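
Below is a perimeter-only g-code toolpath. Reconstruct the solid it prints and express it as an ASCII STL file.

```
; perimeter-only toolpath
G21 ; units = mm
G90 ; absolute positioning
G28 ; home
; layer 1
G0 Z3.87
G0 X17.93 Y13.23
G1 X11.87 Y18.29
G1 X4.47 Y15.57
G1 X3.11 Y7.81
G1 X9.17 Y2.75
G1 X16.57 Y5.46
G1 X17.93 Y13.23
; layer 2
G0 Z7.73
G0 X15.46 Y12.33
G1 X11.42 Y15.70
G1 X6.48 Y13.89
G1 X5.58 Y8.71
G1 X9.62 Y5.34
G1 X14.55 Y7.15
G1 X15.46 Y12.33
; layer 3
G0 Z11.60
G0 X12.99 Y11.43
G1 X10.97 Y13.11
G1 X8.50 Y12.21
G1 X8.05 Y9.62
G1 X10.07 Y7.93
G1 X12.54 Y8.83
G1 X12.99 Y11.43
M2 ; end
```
solid part
  facet normal 0.0000 0.0000 -1.0000
    outer loop
      vertex 2.45 17.26 0.00
      vertex 12.32 20.88 0.00
      vertex 20.40 14.14 0.00
    endloop
  endfacet
  facet normal 0.0000 0.0000 -1.0000
    outer loop
      vertex 0.64 6.90 0.00
      vertex 2.45 17.26 0.00
      vertex 20.40 14.14 0.00
    endloop
  endfacet
  facet normal 0.0000 0.0000 -1.0000
    outer loop
      vertex 8.72 0.16 0.00
      vertex 0.64 6.90 0.00
      vertex 20.40 14.14 0.00
    endloop
  endfacet
  facet normal 0.0000 0.0000 -1.0000
    outer loop
      vertex 18.59 3.78 0.00
      vertex 8.72 0.16 0.00
      vertex 20.40 14.14 0.00
    endloop
  endfacet
  facet normal 0.5519 0.6616 0.5076
    outer loop
      vertex 20.40 14.14 0.00
      vertex 12.32 20.88 0.00
      vertex 10.52 10.52 15.46
    endloop
  endfacet
  facet normal -0.2967 0.8089 0.5075
    outer loop
      vertex 12.32 20.88 0.00
      vertex 2.45 17.26 0.00
      vertex 10.52 10.52 15.46
    endloop
  endfacet
  facet normal -0.8487 0.1483 0.5077
    outer loop
      vertex 2.45 17.26 0.00
      vertex 0.64 6.90 0.00
      vertex 10.52 10.52 15.46
    endloop
  endfacet
  facet normal -0.5519 -0.6616 0.5076
    outer loop
      vertex 0.64 6.90 0.00
      vertex 8.72 0.16 0.00
      vertex 10.52 10.52 15.46
    endloop
  endfacet
  facet normal 0.2967 -0.8089 0.5075
    outer loop
      vertex 8.72 0.16 0.00
      vertex 18.59 3.78 0.00
      vertex 10.52 10.52 15.46
    endloop
  endfacet
  facet normal 0.8487 -0.1483 0.5077
    outer loop
      vertex 18.59 3.78 0.00
      vertex 20.40 14.14 0.00
      vertex 10.52 10.52 15.46
    endloop
  endfacet
endsolid part

The G0 Z moves step by Δz≈3.87 mm. The G1 loops shrink linearly with z, so the solid tapers from its base footprint up to z≈15.5. Closing with a flat bottom cap and the tapered top and triangulating gives 10 facets — a regular 6-sided pyramid, base circumscribed radius ≈ 10.5 mm, apex at z ≈ 15.5 mm.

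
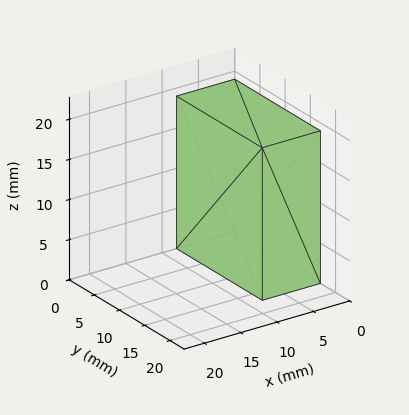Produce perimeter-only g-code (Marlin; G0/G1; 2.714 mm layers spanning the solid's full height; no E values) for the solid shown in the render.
Reading the render: the shape is a rectangular box, roughly 8 × 17 mm footprint and 19 mm tall (dimensions read to the nearest mm from the axis ticks). For the g-code, the solid's height is divided into equal slices at the stated Δz and each level perimeter traced with G1 moves after a G0 lift.

; perimeter-only toolpath
G21 ; units = mm
G90 ; absolute positioning
G28 ; home
; layer 1
G0 Z2.714
G0 X0.000 Y0.000
G1 X8.000 Y0.000
G1 X8.000 Y17.000
G1 X0.000 Y17.000
G1 X0.000 Y0.000
; layer 2
G0 Z5.429
G0 X0.000 Y0.000
G1 X8.000 Y0.000
G1 X8.000 Y17.000
G1 X0.000 Y17.000
G1 X0.000 Y0.000
; layer 3
G0 Z8.143
G0 X0.000 Y0.000
G1 X8.000 Y0.000
G1 X8.000 Y17.000
G1 X0.000 Y17.000
G1 X0.000 Y0.000
; layer 4
G0 Z10.857
G0 X0.000 Y0.000
G1 X8.000 Y0.000
G1 X8.000 Y17.000
G1 X0.000 Y17.000
G1 X0.000 Y0.000
; layer 5
G0 Z13.571
G0 X0.000 Y0.000
G1 X8.000 Y0.000
G1 X8.000 Y17.000
G1 X0.000 Y17.000
G1 X0.000 Y0.000
; layer 6
G0 Z16.286
G0 X0.000 Y0.000
G1 X8.000 Y0.000
G1 X8.000 Y17.000
G1 X0.000 Y17.000
G1 X0.000 Y0.000
; layer 7
G0 Z19.000
G0 X0.000 Y0.000
G1 X8.000 Y0.000
G1 X8.000 Y17.000
G1 X0.000 Y17.000
G1 X0.000 Y0.000
M2 ; end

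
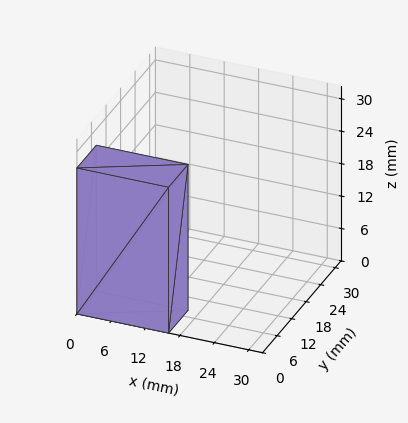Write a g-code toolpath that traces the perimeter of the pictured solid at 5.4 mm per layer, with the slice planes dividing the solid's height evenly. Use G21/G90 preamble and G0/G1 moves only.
Reading the render: the shape is a rectangular box, roughly 16 × 8 mm footprint and 27 mm tall (dimensions read to the nearest mm from the axis ticks). For the g-code, the solid's height is divided into equal slices at the stated Δz and each level perimeter traced with G1 moves after a G0 lift.

; perimeter-only toolpath
G21 ; units = mm
G90 ; absolute positioning
G28 ; home
; layer 1
G0 Z5.4
G0 X0.0 Y0.0
G1 X16.0 Y0.0
G1 X16.0 Y8.0
G1 X0.0 Y8.0
G1 X0.0 Y0.0
; layer 2
G0 Z10.8
G0 X0.0 Y0.0
G1 X16.0 Y0.0
G1 X16.0 Y8.0
G1 X0.0 Y8.0
G1 X0.0 Y0.0
; layer 3
G0 Z16.2
G0 X0.0 Y0.0
G1 X16.0 Y0.0
G1 X16.0 Y8.0
G1 X0.0 Y8.0
G1 X0.0 Y0.0
; layer 4
G0 Z21.6
G0 X0.0 Y0.0
G1 X16.0 Y0.0
G1 X16.0 Y8.0
G1 X0.0 Y8.0
G1 X0.0 Y0.0
; layer 5
G0 Z27.0
G0 X0.0 Y0.0
G1 X16.0 Y0.0
G1 X16.0 Y8.0
G1 X0.0 Y8.0
G1 X0.0 Y0.0
M2 ; end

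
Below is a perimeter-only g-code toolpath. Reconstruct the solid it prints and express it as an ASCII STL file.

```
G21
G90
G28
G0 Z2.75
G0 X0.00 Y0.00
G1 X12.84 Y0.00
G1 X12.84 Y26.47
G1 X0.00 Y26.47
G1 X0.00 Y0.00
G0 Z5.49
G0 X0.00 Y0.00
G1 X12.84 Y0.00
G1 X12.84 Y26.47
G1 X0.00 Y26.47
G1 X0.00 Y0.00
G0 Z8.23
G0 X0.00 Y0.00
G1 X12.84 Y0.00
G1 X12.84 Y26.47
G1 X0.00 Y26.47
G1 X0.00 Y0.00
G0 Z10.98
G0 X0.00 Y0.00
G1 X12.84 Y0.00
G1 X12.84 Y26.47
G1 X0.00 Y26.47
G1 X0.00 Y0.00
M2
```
solid part
  facet normal 0.0000 0.0000 -1.0000
    outer loop
      vertex 12.84 26.47 0.00
      vertex 12.84 0.00 0.00
      vertex 0.00 0.00 0.00
    endloop
  endfacet
  facet normal 0.0000 0.0000 -1.0000
    outer loop
      vertex 0.00 26.47 0.00
      vertex 12.84 26.47 0.00
      vertex 0.00 0.00 0.00
    endloop
  endfacet
  facet normal 0.0000 0.0000 1.0000
    outer loop
      vertex 0.00 0.00 10.98
      vertex 12.84 0.00 10.98
      vertex 12.84 26.47 10.98
    endloop
  endfacet
  facet normal 0.0000 0.0000 1.0000
    outer loop
      vertex 0.00 0.00 10.98
      vertex 12.84 26.47 10.98
      vertex 0.00 26.47 10.98
    endloop
  endfacet
  facet normal 0.0000 -1.0000 0.0000
    outer loop
      vertex 0.00 0.00 0.00
      vertex 12.84 0.00 0.00
      vertex 12.84 0.00 10.98
    endloop
  endfacet
  facet normal 0.0000 -1.0000 0.0000
    outer loop
      vertex 0.00 0.00 0.00
      vertex 12.84 0.00 10.98
      vertex 0.00 0.00 10.98
    endloop
  endfacet
  facet normal 0.0000 1.0000 0.0000
    outer loop
      vertex 12.84 26.47 10.98
      vertex 12.84 26.47 0.00
      vertex 0.00 26.47 0.00
    endloop
  endfacet
  facet normal 0.0000 1.0000 0.0000
    outer loop
      vertex 0.00 26.47 10.98
      vertex 12.84 26.47 10.98
      vertex 0.00 26.47 0.00
    endloop
  endfacet
  facet normal -1.0000 0.0000 0.0000
    outer loop
      vertex 0.00 26.47 10.98
      vertex 0.00 26.47 0.00
      vertex 0.00 0.00 0.00
    endloop
  endfacet
  facet normal -1.0000 0.0000 0.0000
    outer loop
      vertex 0.00 0.00 10.98
      vertex 0.00 26.47 10.98
      vertex 0.00 0.00 0.00
    endloop
  endfacet
  facet normal 1.0000 0.0000 0.0000
    outer loop
      vertex 12.84 0.00 0.00
      vertex 12.84 26.47 0.00
      vertex 12.84 26.47 10.98
    endloop
  endfacet
  facet normal 1.0000 0.0000 0.0000
    outer loop
      vertex 12.84 0.00 0.00
      vertex 12.84 26.47 10.98
      vertex 12.84 0.00 10.98
    endloop
  endfacet
endsolid part

The G0 Z moves step by Δz≈2.75 mm. Every layer's G1 loop is the same polygon, so the solid is a straight extrusion of it from z=0 to z≈11. Closing with flat bottom and top caps and triangulating gives 12 facets — a rectangular box, roughly 12.8 × 26.5 mm footprint and 11 mm tall.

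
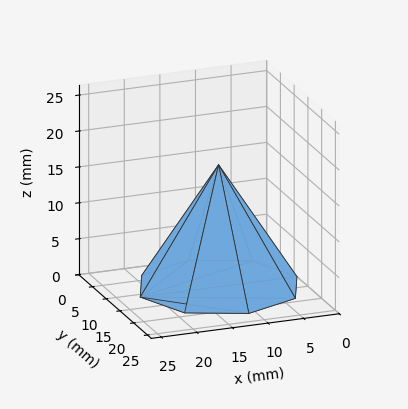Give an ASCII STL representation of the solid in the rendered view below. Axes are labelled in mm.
Reading the render: the shape is a regular 8-sided pyramid, base circumscribed radius ≈ 11 mm, apex at z ≈ 17 mm (dimensions read to the nearest mm from the axis ticks). For the STL, each face is triangulated and given an outward normal.

solid part
  facet normal 0.0000 0.0000 -1.0000
    outer loop
      vertex 11.00 22.00 0.00
      vertex 18.78 18.78 0.00
      vertex 22.00 11.00 0.00
    endloop
  endfacet
  facet normal 0.0000 0.0000 -1.0000
    outer loop
      vertex 3.22 18.78 0.00
      vertex 11.00 22.00 0.00
      vertex 22.00 11.00 0.00
    endloop
  endfacet
  facet normal 0.0000 0.0000 -1.0000
    outer loop
      vertex 0.00 11.00 0.00
      vertex 3.22 18.78 0.00
      vertex 22.00 11.00 0.00
    endloop
  endfacet
  facet normal 0.0000 0.0000 -1.0000
    outer loop
      vertex 3.22 3.22 0.00
      vertex 0.00 11.00 0.00
      vertex 22.00 11.00 0.00
    endloop
  endfacet
  facet normal 0.0000 0.0000 -1.0000
    outer loop
      vertex 11.00 0.00 0.00
      vertex 3.22 3.22 0.00
      vertex 22.00 11.00 0.00
    endloop
  endfacet
  facet normal 0.0000 0.0000 -1.0000
    outer loop
      vertex 18.78 3.22 0.00
      vertex 11.00 0.00 0.00
      vertex 22.00 11.00 0.00
    endloop
  endfacet
  facet normal 0.7931 0.3282 0.5132
    outer loop
      vertex 22.00 11.00 0.00
      vertex 18.78 18.78 0.00
      vertex 11.00 11.00 17.00
    endloop
  endfacet
  facet normal 0.3282 0.7931 0.5132
    outer loop
      vertex 18.78 18.78 0.00
      vertex 11.00 22.00 0.00
      vertex 11.00 11.00 17.00
    endloop
  endfacet
  facet normal -0.3282 0.7931 0.5132
    outer loop
      vertex 11.00 22.00 0.00
      vertex 3.22 18.78 0.00
      vertex 11.00 11.00 17.00
    endloop
  endfacet
  facet normal -0.7931 0.3282 0.5132
    outer loop
      vertex 3.22 18.78 0.00
      vertex 0.00 11.00 0.00
      vertex 11.00 11.00 17.00
    endloop
  endfacet
  facet normal -0.7931 -0.3282 0.5132
    outer loop
      vertex 0.00 11.00 0.00
      vertex 3.22 3.22 0.00
      vertex 11.00 11.00 17.00
    endloop
  endfacet
  facet normal -0.3282 -0.7931 0.5132
    outer loop
      vertex 3.22 3.22 0.00
      vertex 11.00 0.00 0.00
      vertex 11.00 11.00 17.00
    endloop
  endfacet
  facet normal 0.3282 -0.7931 0.5132
    outer loop
      vertex 11.00 0.00 0.00
      vertex 18.78 3.22 0.00
      vertex 11.00 11.00 17.00
    endloop
  endfacet
  facet normal 0.7931 -0.3282 0.5132
    outer loop
      vertex 18.78 3.22 0.00
      vertex 22.00 11.00 0.00
      vertex 11.00 11.00 17.00
    endloop
  endfacet
endsolid part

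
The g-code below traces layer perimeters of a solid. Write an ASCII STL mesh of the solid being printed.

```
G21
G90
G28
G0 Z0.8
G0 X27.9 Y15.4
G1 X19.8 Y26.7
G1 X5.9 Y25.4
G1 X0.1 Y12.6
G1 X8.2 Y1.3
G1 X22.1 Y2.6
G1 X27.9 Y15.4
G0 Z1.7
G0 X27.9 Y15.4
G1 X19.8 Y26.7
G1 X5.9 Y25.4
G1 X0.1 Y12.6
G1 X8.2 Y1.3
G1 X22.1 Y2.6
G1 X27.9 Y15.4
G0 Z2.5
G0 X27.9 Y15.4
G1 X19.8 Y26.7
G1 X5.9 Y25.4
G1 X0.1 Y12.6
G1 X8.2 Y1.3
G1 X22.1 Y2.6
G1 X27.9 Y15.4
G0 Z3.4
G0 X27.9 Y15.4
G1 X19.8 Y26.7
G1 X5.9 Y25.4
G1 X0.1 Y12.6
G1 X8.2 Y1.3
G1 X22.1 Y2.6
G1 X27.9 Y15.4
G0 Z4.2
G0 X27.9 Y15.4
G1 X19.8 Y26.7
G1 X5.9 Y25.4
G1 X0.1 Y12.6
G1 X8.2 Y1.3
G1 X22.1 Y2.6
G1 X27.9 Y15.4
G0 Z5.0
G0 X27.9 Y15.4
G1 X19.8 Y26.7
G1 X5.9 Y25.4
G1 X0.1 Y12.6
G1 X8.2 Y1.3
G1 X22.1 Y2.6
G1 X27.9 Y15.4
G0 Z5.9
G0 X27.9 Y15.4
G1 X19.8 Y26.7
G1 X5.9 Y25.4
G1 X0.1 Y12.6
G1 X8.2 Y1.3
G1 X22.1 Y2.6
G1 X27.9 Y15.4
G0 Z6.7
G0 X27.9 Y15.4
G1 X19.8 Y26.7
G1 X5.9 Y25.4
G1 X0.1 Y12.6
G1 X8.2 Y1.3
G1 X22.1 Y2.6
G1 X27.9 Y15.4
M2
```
solid part
  facet normal 0.0000 0.0000 -1.0000
    outer loop
      vertex 5.9 25.4 0.0
      vertex 19.8 26.7 0.0
      vertex 27.9 15.4 0.0
    endloop
  endfacet
  facet normal 0.0000 0.0000 -1.0000
    outer loop
      vertex 0.1 12.6 0.0
      vertex 5.9 25.4 0.0
      vertex 27.9 15.4 0.0
    endloop
  endfacet
  facet normal 0.0000 0.0000 -1.0000
    outer loop
      vertex 8.2 1.3 0.0
      vertex 0.1 12.6 0.0
      vertex 27.9 15.4 0.0
    endloop
  endfacet
  facet normal 0.0000 0.0000 -1.0000
    outer loop
      vertex 22.1 2.6 0.0
      vertex 8.2 1.3 0.0
      vertex 27.9 15.4 0.0
    endloop
  endfacet
  facet normal 0.0000 0.0000 1.0000
    outer loop
      vertex 27.9 15.4 6.7
      vertex 19.8 26.7 6.7
      vertex 5.9 25.4 6.7
    endloop
  endfacet
  facet normal 0.0000 0.0000 1.0000
    outer loop
      vertex 27.9 15.4 6.7
      vertex 5.9 25.4 6.7
      vertex 0.1 12.6 6.7
    endloop
  endfacet
  facet normal 0.0000 0.0000 1.0000
    outer loop
      vertex 27.9 15.4 6.7
      vertex 0.1 12.6 6.7
      vertex 8.2 1.3 6.7
    endloop
  endfacet
  facet normal 0.0000 0.0000 1.0000
    outer loop
      vertex 27.9 15.4 6.7
      vertex 8.2 1.3 6.7
      vertex 22.1 2.6 6.7
    endloop
  endfacet
  facet normal 0.8128 0.5826 0.0000
    outer loop
      vertex 27.9 15.4 0.0
      vertex 19.8 26.7 0.0
      vertex 19.8 26.7 6.7
    endloop
  endfacet
  facet normal 0.8128 0.5826 0.0000
    outer loop
      vertex 27.9 15.4 0.0
      vertex 19.8 26.7 6.7
      vertex 27.9 15.4 6.7
    endloop
  endfacet
  facet normal -0.0931 0.9957 0.0000
    outer loop
      vertex 19.8 26.7 0.0
      vertex 5.9 25.4 0.0
      vertex 5.9 25.4 6.7
    endloop
  endfacet
  facet normal -0.0931 0.9957 0.0000
    outer loop
      vertex 19.8 26.7 0.0
      vertex 5.9 25.4 6.7
      vertex 19.8 26.7 6.7
    endloop
  endfacet
  facet normal -0.9109 0.4127 0.0000
    outer loop
      vertex 5.9 25.4 0.0
      vertex 0.1 12.6 0.0
      vertex 0.1 12.6 6.7
    endloop
  endfacet
  facet normal -0.9109 0.4127 0.0000
    outer loop
      vertex 5.9 25.4 0.0
      vertex 0.1 12.6 6.7
      vertex 5.9 25.4 6.7
    endloop
  endfacet
  facet normal -0.8128 -0.5826 0.0000
    outer loop
      vertex 0.1 12.6 0.0
      vertex 8.2 1.3 0.0
      vertex 8.2 1.3 6.7
    endloop
  endfacet
  facet normal -0.8128 -0.5826 0.0000
    outer loop
      vertex 0.1 12.6 0.0
      vertex 8.2 1.3 6.7
      vertex 0.1 12.6 6.7
    endloop
  endfacet
  facet normal 0.0931 -0.9957 0.0000
    outer loop
      vertex 8.2 1.3 0.0
      vertex 22.1 2.6 0.0
      vertex 22.1 2.6 6.7
    endloop
  endfacet
  facet normal 0.0931 -0.9957 0.0000
    outer loop
      vertex 8.2 1.3 0.0
      vertex 22.1 2.6 6.7
      vertex 8.2 1.3 6.7
    endloop
  endfacet
  facet normal 0.9109 -0.4127 0.0000
    outer loop
      vertex 22.1 2.6 0.0
      vertex 27.9 15.4 0.0
      vertex 27.9 15.4 6.7
    endloop
  endfacet
  facet normal 0.9109 -0.4127 0.0000
    outer loop
      vertex 22.1 2.6 0.0
      vertex 27.9 15.4 6.7
      vertex 22.1 2.6 6.7
    endloop
  endfacet
endsolid part

The G0 Z moves step by Δz≈0.8 mm. Every layer's G1 loop is the same polygon, so the solid is a straight extrusion of it from z=0 to z≈6.7. Closing with flat bottom and top caps and triangulating gives 20 facets — a regular 6-sided prism (a cylinder approximated with 6 flat sides), circumscribed radius ≈ 14 mm, height ≈ 6.7 mm.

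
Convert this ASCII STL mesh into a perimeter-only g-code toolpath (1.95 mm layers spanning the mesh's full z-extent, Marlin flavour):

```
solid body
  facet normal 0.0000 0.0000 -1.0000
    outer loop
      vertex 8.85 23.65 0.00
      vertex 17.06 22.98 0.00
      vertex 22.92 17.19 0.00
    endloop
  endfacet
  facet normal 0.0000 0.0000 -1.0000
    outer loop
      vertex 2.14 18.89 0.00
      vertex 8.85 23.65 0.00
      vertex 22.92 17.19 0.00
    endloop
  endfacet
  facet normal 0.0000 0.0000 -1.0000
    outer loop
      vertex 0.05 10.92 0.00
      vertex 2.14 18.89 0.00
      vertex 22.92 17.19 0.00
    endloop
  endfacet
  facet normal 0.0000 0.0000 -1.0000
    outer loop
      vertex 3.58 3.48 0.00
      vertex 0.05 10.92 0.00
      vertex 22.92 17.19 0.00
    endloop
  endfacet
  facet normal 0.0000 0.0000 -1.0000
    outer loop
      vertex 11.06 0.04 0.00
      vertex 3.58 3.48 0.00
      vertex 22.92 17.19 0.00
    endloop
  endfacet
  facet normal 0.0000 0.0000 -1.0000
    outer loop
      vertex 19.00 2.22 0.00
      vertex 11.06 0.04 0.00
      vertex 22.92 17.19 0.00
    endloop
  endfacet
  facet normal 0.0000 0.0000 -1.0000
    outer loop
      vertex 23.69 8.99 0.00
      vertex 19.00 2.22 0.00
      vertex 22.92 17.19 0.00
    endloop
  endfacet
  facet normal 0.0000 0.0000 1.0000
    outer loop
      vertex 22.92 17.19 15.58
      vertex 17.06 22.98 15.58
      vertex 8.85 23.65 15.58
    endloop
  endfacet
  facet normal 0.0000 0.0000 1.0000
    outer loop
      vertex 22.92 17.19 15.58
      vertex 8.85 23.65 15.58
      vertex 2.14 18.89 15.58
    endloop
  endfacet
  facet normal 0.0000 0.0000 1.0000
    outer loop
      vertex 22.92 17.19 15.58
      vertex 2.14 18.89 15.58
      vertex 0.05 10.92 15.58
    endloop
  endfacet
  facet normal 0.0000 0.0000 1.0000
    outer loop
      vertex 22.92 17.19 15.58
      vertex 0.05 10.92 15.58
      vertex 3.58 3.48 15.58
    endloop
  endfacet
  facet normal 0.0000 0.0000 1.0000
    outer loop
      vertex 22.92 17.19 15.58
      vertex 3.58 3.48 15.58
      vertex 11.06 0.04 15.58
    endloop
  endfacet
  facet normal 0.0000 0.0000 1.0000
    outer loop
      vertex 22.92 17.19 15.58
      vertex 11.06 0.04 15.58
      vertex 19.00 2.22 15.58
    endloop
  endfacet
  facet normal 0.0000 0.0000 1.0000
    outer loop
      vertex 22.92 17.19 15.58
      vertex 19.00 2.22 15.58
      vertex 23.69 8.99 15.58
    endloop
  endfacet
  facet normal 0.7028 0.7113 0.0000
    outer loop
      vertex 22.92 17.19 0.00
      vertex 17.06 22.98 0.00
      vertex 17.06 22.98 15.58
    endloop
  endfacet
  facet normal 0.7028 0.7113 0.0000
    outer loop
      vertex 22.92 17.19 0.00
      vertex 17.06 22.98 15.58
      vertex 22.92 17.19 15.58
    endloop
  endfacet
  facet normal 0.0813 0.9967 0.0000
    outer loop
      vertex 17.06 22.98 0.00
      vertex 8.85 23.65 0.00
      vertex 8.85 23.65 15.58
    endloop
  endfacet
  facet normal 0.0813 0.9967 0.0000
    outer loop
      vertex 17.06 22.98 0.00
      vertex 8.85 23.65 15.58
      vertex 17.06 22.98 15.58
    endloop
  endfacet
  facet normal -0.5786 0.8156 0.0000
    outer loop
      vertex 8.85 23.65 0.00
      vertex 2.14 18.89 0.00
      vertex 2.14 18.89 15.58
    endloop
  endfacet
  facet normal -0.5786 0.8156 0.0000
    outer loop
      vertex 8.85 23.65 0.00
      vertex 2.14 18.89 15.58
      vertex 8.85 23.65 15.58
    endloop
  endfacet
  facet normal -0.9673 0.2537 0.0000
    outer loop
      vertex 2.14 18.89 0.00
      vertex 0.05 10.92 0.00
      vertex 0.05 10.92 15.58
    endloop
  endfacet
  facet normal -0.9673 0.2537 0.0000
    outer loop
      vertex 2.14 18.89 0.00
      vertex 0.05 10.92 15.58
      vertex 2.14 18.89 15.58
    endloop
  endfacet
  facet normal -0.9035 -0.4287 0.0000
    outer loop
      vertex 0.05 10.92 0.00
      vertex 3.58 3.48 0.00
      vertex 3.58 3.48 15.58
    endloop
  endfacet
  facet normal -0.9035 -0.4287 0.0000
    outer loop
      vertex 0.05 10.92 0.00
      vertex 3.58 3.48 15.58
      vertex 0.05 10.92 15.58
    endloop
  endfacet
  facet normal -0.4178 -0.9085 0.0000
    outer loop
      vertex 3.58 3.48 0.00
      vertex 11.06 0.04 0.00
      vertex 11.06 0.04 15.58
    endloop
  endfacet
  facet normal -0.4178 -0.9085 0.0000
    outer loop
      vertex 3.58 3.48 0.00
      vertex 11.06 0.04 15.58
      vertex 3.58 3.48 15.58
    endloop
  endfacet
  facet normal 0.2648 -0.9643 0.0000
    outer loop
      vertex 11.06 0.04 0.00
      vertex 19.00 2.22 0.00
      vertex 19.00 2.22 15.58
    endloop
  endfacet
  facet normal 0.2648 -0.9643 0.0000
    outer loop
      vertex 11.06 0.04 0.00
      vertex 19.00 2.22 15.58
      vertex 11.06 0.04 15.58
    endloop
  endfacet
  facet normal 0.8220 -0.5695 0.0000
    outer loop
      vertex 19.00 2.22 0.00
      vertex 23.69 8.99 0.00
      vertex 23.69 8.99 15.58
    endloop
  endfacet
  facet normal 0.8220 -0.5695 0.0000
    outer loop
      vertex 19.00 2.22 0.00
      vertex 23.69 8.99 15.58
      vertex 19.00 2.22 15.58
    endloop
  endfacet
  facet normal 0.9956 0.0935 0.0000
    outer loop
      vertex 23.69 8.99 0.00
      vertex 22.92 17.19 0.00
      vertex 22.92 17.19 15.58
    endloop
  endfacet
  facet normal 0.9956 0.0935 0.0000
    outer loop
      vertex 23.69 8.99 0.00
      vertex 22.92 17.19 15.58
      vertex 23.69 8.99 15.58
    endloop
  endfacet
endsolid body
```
; perimeter-only toolpath
G21 ; units = mm
G90 ; absolute positioning
G28 ; home
; layer 1
G0 Z1.95
G0 X22.92 Y17.19
G1 X17.06 Y22.98
G1 X8.85 Y23.65
G1 X2.14 Y18.89
G1 X0.05 Y10.92
G1 X3.58 Y3.48
G1 X11.06 Y0.04
G1 X19.00 Y2.22
G1 X23.69 Y8.99
G1 X22.92 Y17.19
; layer 2
G0 Z3.90
G0 X22.92 Y17.19
G1 X17.06 Y22.98
G1 X8.85 Y23.65
G1 X2.14 Y18.89
G1 X0.05 Y10.92
G1 X3.58 Y3.48
G1 X11.06 Y0.04
G1 X19.00 Y2.22
G1 X23.69 Y8.99
G1 X22.92 Y17.19
; layer 3
G0 Z5.84
G0 X22.92 Y17.19
G1 X17.06 Y22.98
G1 X8.85 Y23.65
G1 X2.14 Y18.89
G1 X0.05 Y10.92
G1 X3.58 Y3.48
G1 X11.06 Y0.04
G1 X19.00 Y2.22
G1 X23.69 Y8.99
G1 X22.92 Y17.19
; layer 4
G0 Z7.79
G0 X22.92 Y17.19
G1 X17.06 Y22.98
G1 X8.85 Y23.65
G1 X2.14 Y18.89
G1 X0.05 Y10.92
G1 X3.58 Y3.48
G1 X11.06 Y0.04
G1 X19.00 Y2.22
G1 X23.69 Y8.99
G1 X22.92 Y17.19
; layer 5
G0 Z9.74
G0 X22.92 Y17.19
G1 X17.06 Y22.98
G1 X8.85 Y23.65
G1 X2.14 Y18.89
G1 X0.05 Y10.92
G1 X3.58 Y3.48
G1 X11.06 Y0.04
G1 X19.00 Y2.22
G1 X23.69 Y8.99
G1 X22.92 Y17.19
; layer 6
G0 Z11.69
G0 X22.92 Y17.19
G1 X17.06 Y22.98
G1 X8.85 Y23.65
G1 X2.14 Y18.89
G1 X0.05 Y10.92
G1 X3.58 Y3.48
G1 X11.06 Y0.04
G1 X19.00 Y2.22
G1 X23.69 Y8.99
G1 X22.92 Y17.19
; layer 7
G0 Z13.63
G0 X22.92 Y17.19
G1 X17.06 Y22.98
G1 X8.85 Y23.65
G1 X2.14 Y18.89
G1 X0.05 Y10.92
G1 X3.58 Y3.48
G1 X11.06 Y0.04
G1 X19.00 Y2.22
G1 X23.69 Y8.99
G1 X22.92 Y17.19
; layer 8
G0 Z15.58
G0 X22.92 Y17.19
G1 X17.06 Y22.98
G1 X8.85 Y23.65
G1 X2.14 Y18.89
G1 X0.05 Y10.92
G1 X3.58 Y3.48
G1 X11.06 Y0.04
G1 X19.00 Y2.22
G1 X23.69 Y8.99
G1 X22.92 Y17.19
M2 ; end

The solid is a regular 9-sided prism (a cylinder approximated with 9 flat sides), circumscribed radius ≈ 12 mm, height ≈ 15.6 mm. Slicing at Δz = 1.95 mm — 8 equal slices spanning the solid's height, so layer i sits at z = i·h/8 — gives 8 non-empty perimeters. Each is a 9-segment closed polygon; G0 lifts to the layer z and rapids to the start vertex, then G1 traces the edges.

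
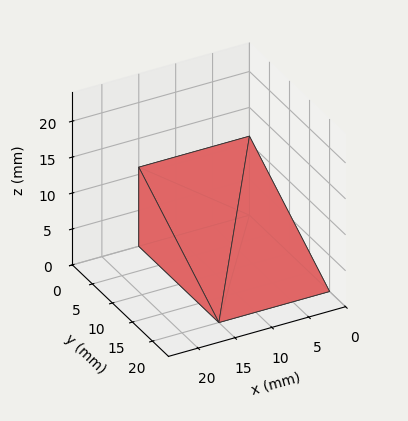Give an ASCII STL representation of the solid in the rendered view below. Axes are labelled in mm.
Reading the render: the shape is a wedge (ramp): 15 × 20 mm base, rising to 11 mm along the y=0 edge and sloping linearly to z=0 at y=20 (dimensions read to the nearest mm from the axis ticks). For the STL, each face is triangulated and given an outward normal.

solid part
  facet normal 0.0000 0.0000 -1.0000
    outer loop
      vertex 15.00 20.00 0.00
      vertex 15.00 0.00 0.00
      vertex 0.00 0.00 0.00
    endloop
  endfacet
  facet normal 0.0000 0.0000 -1.0000
    outer loop
      vertex 0.00 20.00 0.00
      vertex 15.00 20.00 0.00
      vertex 0.00 0.00 0.00
    endloop
  endfacet
  facet normal 0.0000 -1.0000 0.0000
    outer loop
      vertex 0.00 0.00 0.00
      vertex 15.00 0.00 0.00
      vertex 15.00 0.00 11.00
    endloop
  endfacet
  facet normal 0.0000 -1.0000 0.0000
    outer loop
      vertex 0.00 0.00 0.00
      vertex 15.00 0.00 11.00
      vertex 0.00 0.00 11.00
    endloop
  endfacet
  facet normal 0.0000 0.4819 0.8762
    outer loop
      vertex 0.00 0.00 11.00
      vertex 15.00 0.00 11.00
      vertex 15.00 20.00 0.00
    endloop
  endfacet
  facet normal 0.0000 0.4819 0.8762
    outer loop
      vertex 0.00 0.00 11.00
      vertex 15.00 20.00 0.00
      vertex 0.00 20.00 0.00
    endloop
  endfacet
  facet normal -1.0000 0.0000 0.0000
    outer loop
      vertex 0.00 0.00 11.00
      vertex 0.00 20.00 0.00
      vertex 0.00 0.00 0.00
    endloop
  endfacet
  facet normal 1.0000 0.0000 0.0000
    outer loop
      vertex 15.00 0.00 0.00
      vertex 15.00 20.00 0.00
      vertex 15.00 0.00 11.00
    endloop
  endfacet
endsolid part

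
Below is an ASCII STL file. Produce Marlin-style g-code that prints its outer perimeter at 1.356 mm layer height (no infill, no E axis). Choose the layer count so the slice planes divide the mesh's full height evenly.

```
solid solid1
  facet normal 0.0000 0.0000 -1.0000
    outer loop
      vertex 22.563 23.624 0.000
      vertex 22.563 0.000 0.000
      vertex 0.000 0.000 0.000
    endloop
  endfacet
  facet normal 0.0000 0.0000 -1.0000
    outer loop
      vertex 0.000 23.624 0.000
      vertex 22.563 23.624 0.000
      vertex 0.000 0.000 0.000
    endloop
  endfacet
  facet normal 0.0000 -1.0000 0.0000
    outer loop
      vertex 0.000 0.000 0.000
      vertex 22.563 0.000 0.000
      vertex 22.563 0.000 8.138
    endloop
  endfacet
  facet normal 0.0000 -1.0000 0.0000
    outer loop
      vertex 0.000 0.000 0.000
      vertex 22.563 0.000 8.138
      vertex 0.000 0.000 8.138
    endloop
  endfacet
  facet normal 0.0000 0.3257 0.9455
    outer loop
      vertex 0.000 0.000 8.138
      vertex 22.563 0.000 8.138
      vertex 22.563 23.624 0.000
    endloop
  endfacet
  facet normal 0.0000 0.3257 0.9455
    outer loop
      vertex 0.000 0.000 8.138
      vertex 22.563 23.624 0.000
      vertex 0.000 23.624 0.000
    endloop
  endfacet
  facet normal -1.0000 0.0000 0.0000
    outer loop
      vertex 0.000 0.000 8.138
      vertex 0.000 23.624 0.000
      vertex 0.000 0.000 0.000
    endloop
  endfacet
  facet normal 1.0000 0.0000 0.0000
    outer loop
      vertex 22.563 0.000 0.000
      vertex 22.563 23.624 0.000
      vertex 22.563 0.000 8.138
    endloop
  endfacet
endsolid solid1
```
; perimeter-only toolpath
G21 ; units = mm
G90 ; absolute positioning
G28 ; home
; layer 1
G0 Z1.356
G0 X0.000 Y0.000
G1 X22.563 Y0.000
G1 X22.563 Y19.687
G1 X0.000 Y19.687
G1 X0.000 Y0.000
; layer 2
G0 Z2.713
G0 X0.000 Y0.000
G1 X22.563 Y0.000
G1 X22.563 Y15.749
G1 X0.000 Y15.749
G1 X0.000 Y0.000
; layer 3
G0 Z4.069
G0 X0.000 Y0.000
G1 X22.563 Y0.000
G1 X22.563 Y11.812
G1 X0.000 Y11.812
G1 X0.000 Y0.000
; layer 4
G0 Z5.425
G0 X0.000 Y0.000
G1 X22.563 Y0.000
G1 X22.563 Y7.875
G1 X0.000 Y7.875
G1 X0.000 Y0.000
; layer 5
G0 Z6.782
G0 X0.000 Y0.000
G1 X22.563 Y0.000
G1 X22.563 Y3.937
G1 X0.000 Y3.937
G1 X0.000 Y0.000
M2 ; end

The solid is a wedge (ramp): 22.6 × 23.6 mm base, rising to 8.14 mm along the y=0 edge and sloping linearly to z=0 at y=23.6. Slicing at Δz = 1.356 mm — 6 equal slices spanning the solid's height, so layer i sits at z = i·h/6 — gives 5 non-empty perimeters. Each is a 4-segment closed polygon; G0 lifts to the layer z and rapids to the start vertex, then G1 traces the edges. The cross-section shrinks linearly with z (the slice at the apex is degenerate and omitted).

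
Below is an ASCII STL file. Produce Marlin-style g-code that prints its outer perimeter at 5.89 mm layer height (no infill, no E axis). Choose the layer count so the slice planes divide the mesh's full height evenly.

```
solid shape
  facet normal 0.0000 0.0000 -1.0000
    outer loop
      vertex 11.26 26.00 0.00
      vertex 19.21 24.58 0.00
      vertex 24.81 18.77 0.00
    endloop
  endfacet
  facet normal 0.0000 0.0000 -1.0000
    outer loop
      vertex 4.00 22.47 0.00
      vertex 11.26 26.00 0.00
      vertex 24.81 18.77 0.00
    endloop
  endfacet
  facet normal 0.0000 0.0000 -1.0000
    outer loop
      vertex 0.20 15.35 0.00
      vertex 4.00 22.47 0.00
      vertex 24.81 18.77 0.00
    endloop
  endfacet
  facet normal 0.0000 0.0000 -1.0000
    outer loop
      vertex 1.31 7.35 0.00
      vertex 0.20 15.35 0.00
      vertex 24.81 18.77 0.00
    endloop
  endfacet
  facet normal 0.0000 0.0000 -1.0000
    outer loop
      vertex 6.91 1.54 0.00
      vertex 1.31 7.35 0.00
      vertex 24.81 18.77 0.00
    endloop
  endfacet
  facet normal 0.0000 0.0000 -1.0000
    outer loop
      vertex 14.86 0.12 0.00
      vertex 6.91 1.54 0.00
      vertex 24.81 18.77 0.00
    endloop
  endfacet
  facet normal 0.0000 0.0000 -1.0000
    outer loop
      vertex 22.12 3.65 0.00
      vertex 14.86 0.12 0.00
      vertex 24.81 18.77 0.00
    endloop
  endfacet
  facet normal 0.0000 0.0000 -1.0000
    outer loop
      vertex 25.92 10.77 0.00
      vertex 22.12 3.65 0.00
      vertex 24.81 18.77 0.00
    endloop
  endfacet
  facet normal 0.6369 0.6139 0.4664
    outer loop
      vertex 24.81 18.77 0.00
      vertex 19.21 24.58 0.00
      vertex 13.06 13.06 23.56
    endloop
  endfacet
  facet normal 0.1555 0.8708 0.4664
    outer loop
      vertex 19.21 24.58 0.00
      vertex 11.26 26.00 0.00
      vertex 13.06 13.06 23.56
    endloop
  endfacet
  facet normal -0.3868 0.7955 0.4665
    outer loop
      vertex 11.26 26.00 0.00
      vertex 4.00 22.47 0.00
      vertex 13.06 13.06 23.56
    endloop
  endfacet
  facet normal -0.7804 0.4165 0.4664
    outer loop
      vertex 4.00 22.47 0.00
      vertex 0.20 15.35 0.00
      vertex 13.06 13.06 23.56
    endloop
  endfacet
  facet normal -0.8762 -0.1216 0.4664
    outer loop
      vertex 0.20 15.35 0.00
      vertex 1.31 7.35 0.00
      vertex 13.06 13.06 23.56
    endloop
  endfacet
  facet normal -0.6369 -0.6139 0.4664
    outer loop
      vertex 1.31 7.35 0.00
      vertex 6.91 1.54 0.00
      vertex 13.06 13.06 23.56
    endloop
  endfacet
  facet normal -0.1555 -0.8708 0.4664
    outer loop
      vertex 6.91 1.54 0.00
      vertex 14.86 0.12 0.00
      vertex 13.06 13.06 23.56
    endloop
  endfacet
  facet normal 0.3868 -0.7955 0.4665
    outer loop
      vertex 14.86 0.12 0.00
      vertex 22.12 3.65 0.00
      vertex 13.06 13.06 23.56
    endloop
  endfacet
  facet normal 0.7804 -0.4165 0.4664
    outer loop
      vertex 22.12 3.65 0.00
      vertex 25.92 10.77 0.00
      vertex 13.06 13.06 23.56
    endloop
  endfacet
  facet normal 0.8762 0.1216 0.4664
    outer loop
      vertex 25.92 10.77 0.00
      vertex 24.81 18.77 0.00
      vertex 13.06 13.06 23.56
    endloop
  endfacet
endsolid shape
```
; perimeter-only toolpath
G21 ; units = mm
G90 ; absolute positioning
G28 ; home
; layer 1
G0 Z5.89
G0 X21.87 Y17.34
G1 X17.67 Y21.70
G1 X11.71 Y22.77
G1 X6.27 Y20.12
G1 X3.42 Y14.78
G1 X4.25 Y8.78
G1 X8.45 Y4.42
G1 X14.41 Y3.35
G1 X19.86 Y6.00
G1 X22.71 Y11.34
G1 X21.87 Y17.34
; layer 2
G0 Z11.78
G0 X18.93 Y15.91
G1 X16.14 Y18.82
G1 X12.16 Y19.53
G1 X8.53 Y17.77
G1 X6.63 Y14.21
G1 X7.19 Y10.21
G1 X9.98 Y7.30
G1 X13.96 Y6.59
G1 X17.59 Y8.36
G1 X19.49 Y11.91
G1 X18.93 Y15.91
; layer 3
G0 Z17.67
G0 X16.00 Y14.49
G1 X14.60 Y15.94
G1 X12.61 Y16.30
G1 X10.79 Y15.41
G1 X9.85 Y13.63
G1 X10.12 Y11.63
G1 X11.52 Y10.18
G1 X13.51 Y9.82
G1 X15.32 Y10.71
G1 X16.27 Y12.49
G1 X16.00 Y14.49
M2 ; end

The solid is a regular 10-sided pyramid, base circumscribed radius ≈ 13.1 mm, apex at z ≈ 23.6 mm. Slicing at Δz = 5.89 mm — 4 equal slices spanning the solid's height, so layer i sits at z = i·h/4 — gives 3 non-empty perimeters. Each is a 10-segment closed polygon; G0 lifts to the layer z and rapids to the start vertex, then G1 traces the edges. The cross-section shrinks linearly with z (the slice at the apex is degenerate and omitted).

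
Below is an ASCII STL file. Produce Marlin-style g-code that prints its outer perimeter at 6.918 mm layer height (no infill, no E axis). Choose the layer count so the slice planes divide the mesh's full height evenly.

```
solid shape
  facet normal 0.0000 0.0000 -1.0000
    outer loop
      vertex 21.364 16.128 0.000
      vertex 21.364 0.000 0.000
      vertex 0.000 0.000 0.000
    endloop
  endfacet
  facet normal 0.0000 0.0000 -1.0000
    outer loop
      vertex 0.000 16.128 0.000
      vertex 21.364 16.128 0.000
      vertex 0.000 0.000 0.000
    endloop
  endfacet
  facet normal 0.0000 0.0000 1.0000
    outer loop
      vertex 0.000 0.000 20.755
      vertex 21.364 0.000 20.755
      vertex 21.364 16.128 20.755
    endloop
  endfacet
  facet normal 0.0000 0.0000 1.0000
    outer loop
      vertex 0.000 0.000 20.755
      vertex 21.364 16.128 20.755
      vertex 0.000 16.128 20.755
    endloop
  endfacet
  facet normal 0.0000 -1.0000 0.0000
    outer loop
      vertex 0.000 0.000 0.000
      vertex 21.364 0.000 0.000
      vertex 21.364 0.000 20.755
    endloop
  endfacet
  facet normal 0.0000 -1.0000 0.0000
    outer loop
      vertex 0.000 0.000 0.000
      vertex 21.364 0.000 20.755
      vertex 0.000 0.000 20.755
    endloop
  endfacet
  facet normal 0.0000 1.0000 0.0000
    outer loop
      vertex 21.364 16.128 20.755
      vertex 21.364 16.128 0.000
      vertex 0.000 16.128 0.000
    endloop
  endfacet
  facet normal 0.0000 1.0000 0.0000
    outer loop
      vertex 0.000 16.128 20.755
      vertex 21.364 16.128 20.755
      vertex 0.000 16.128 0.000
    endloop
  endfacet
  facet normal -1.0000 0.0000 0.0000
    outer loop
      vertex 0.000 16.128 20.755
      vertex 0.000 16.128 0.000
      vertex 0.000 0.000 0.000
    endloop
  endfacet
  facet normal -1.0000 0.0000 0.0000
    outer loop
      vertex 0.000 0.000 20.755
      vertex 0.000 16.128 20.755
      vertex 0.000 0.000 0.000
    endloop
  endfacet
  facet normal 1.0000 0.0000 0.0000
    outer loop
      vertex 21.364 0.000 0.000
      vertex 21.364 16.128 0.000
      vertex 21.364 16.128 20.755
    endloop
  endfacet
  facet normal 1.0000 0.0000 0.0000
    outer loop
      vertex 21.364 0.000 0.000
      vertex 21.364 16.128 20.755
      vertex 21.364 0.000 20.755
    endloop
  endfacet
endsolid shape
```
; perimeter-only toolpath
G21 ; units = mm
G90 ; absolute positioning
G28 ; home
; layer 1
G0 Z6.918
G0 X0.000 Y0.000
G1 X21.364 Y0.000
G1 X21.364 Y16.128
G1 X0.000 Y16.128
G1 X0.000 Y0.000
; layer 2
G0 Z13.837
G0 X0.000 Y0.000
G1 X21.364 Y0.000
G1 X21.364 Y16.128
G1 X0.000 Y16.128
G1 X0.000 Y0.000
; layer 3
G0 Z20.755
G0 X0.000 Y0.000
G1 X21.364 Y0.000
G1 X21.364 Y16.128
G1 X0.000 Y16.128
G1 X0.000 Y0.000
M2 ; end

The solid is a rectangular box, roughly 21.4 × 16.1 mm footprint and 20.8 mm tall. Slicing at Δz = 6.918 mm — 3 equal slices spanning the solid's height, so layer i sits at z = i·h/3 — gives 3 non-empty perimeters. Each is a 4-segment closed polygon; G0 lifts to the layer z and rapids to the start vertex, then G1 traces the edges.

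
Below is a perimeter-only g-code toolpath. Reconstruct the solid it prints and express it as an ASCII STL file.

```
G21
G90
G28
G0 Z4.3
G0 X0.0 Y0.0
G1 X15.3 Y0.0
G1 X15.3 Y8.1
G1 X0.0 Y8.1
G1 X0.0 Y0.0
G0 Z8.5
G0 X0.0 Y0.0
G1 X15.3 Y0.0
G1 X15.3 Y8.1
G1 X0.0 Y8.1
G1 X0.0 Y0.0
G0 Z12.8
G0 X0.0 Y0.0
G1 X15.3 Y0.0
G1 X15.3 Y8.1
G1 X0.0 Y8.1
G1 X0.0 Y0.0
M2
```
solid part
  facet normal 0.0000 0.0000 -1.0000
    outer loop
      vertex 15.3 8.1 0.0
      vertex 15.3 0.0 0.0
      vertex 0.0 0.0 0.0
    endloop
  endfacet
  facet normal 0.0000 0.0000 -1.0000
    outer loop
      vertex 0.0 8.1 0.0
      vertex 15.3 8.1 0.0
      vertex 0.0 0.0 0.0
    endloop
  endfacet
  facet normal 0.0000 0.0000 1.0000
    outer loop
      vertex 0.0 0.0 12.8
      vertex 15.3 0.0 12.8
      vertex 15.3 8.1 12.8
    endloop
  endfacet
  facet normal 0.0000 0.0000 1.0000
    outer loop
      vertex 0.0 0.0 12.8
      vertex 15.3 8.1 12.8
      vertex 0.0 8.1 12.8
    endloop
  endfacet
  facet normal 0.0000 -1.0000 0.0000
    outer loop
      vertex 0.0 0.0 0.0
      vertex 15.3 0.0 0.0
      vertex 15.3 0.0 12.8
    endloop
  endfacet
  facet normal 0.0000 -1.0000 0.0000
    outer loop
      vertex 0.0 0.0 0.0
      vertex 15.3 0.0 12.8
      vertex 0.0 0.0 12.8
    endloop
  endfacet
  facet normal 0.0000 1.0000 0.0000
    outer loop
      vertex 15.3 8.1 12.8
      vertex 15.3 8.1 0.0
      vertex 0.0 8.1 0.0
    endloop
  endfacet
  facet normal 0.0000 1.0000 0.0000
    outer loop
      vertex 0.0 8.1 12.8
      vertex 15.3 8.1 12.8
      vertex 0.0 8.1 0.0
    endloop
  endfacet
  facet normal -1.0000 0.0000 0.0000
    outer loop
      vertex 0.0 8.1 12.8
      vertex 0.0 8.1 0.0
      vertex 0.0 0.0 0.0
    endloop
  endfacet
  facet normal -1.0000 0.0000 0.0000
    outer loop
      vertex 0.0 0.0 12.8
      vertex 0.0 8.1 12.8
      vertex 0.0 0.0 0.0
    endloop
  endfacet
  facet normal 1.0000 0.0000 0.0000
    outer loop
      vertex 15.3 0.0 0.0
      vertex 15.3 8.1 0.0
      vertex 15.3 8.1 12.8
    endloop
  endfacet
  facet normal 1.0000 0.0000 0.0000
    outer loop
      vertex 15.3 0.0 0.0
      vertex 15.3 8.1 12.8
      vertex 15.3 0.0 12.8
    endloop
  endfacet
endsolid part

The G0 Z moves step by Δz≈4.3 mm. Every layer's G1 loop is the same polygon, so the solid is a straight extrusion of it from z=0 to z≈12.8. Closing with flat bottom and top caps and triangulating gives 12 facets — a rectangular box, roughly 15.3 × 8.1 mm footprint and 12.8 mm tall.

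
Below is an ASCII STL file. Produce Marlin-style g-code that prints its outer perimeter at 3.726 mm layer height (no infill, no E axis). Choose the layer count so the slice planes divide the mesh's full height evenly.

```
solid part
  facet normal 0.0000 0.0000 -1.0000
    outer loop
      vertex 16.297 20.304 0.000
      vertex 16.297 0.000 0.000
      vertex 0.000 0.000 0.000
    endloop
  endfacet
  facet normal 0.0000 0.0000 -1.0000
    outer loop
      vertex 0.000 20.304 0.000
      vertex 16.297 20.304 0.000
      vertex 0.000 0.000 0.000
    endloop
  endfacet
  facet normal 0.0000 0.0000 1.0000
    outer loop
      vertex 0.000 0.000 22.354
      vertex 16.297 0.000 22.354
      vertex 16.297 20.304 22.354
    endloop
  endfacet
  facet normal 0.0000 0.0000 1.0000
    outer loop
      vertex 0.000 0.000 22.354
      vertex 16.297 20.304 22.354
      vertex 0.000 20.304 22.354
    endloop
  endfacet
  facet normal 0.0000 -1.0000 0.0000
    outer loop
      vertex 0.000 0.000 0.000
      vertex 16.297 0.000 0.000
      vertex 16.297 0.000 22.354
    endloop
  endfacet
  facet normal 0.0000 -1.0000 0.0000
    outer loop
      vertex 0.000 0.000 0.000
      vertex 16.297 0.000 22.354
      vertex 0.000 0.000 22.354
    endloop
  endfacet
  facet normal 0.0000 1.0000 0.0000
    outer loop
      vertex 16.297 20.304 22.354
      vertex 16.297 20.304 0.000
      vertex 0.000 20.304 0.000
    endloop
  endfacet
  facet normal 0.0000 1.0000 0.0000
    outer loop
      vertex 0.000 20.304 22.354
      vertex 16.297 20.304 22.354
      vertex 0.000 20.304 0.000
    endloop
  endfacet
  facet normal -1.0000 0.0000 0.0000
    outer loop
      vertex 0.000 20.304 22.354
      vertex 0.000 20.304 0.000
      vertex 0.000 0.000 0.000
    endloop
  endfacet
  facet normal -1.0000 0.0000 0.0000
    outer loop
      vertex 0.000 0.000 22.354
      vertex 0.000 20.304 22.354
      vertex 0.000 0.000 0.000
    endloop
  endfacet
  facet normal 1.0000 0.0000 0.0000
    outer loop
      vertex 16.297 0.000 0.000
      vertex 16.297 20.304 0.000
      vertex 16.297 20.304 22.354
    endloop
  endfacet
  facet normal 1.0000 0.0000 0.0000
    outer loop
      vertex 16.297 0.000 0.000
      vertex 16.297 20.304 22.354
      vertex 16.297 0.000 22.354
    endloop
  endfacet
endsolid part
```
; perimeter-only toolpath
G21 ; units = mm
G90 ; absolute positioning
G28 ; home
; layer 1
G0 Z3.726
G0 X0.000 Y0.000
G1 X16.297 Y0.000
G1 X16.297 Y20.304
G1 X0.000 Y20.304
G1 X0.000 Y0.000
; layer 2
G0 Z7.451
G0 X0.000 Y0.000
G1 X16.297 Y0.000
G1 X16.297 Y20.304
G1 X0.000 Y20.304
G1 X0.000 Y0.000
; layer 3
G0 Z11.177
G0 X0.000 Y0.000
G1 X16.297 Y0.000
G1 X16.297 Y20.304
G1 X0.000 Y20.304
G1 X0.000 Y0.000
; layer 4
G0 Z14.903
G0 X0.000 Y0.000
G1 X16.297 Y0.000
G1 X16.297 Y20.304
G1 X0.000 Y20.304
G1 X0.000 Y0.000
; layer 5
G0 Z18.628
G0 X0.000 Y0.000
G1 X16.297 Y0.000
G1 X16.297 Y20.304
G1 X0.000 Y20.304
G1 X0.000 Y0.000
; layer 6
G0 Z22.354
G0 X0.000 Y0.000
G1 X16.297 Y0.000
G1 X16.297 Y20.304
G1 X0.000 Y20.304
G1 X0.000 Y0.000
M2 ; end

The solid is a rectangular box, roughly 16.3 × 20.3 mm footprint and 22.4 mm tall. Slicing at Δz = 3.726 mm — 6 equal slices spanning the solid's height, so layer i sits at z = i·h/6 — gives 6 non-empty perimeters. Each is a 4-segment closed polygon; G0 lifts to the layer z and rapids to the start vertex, then G1 traces the edges.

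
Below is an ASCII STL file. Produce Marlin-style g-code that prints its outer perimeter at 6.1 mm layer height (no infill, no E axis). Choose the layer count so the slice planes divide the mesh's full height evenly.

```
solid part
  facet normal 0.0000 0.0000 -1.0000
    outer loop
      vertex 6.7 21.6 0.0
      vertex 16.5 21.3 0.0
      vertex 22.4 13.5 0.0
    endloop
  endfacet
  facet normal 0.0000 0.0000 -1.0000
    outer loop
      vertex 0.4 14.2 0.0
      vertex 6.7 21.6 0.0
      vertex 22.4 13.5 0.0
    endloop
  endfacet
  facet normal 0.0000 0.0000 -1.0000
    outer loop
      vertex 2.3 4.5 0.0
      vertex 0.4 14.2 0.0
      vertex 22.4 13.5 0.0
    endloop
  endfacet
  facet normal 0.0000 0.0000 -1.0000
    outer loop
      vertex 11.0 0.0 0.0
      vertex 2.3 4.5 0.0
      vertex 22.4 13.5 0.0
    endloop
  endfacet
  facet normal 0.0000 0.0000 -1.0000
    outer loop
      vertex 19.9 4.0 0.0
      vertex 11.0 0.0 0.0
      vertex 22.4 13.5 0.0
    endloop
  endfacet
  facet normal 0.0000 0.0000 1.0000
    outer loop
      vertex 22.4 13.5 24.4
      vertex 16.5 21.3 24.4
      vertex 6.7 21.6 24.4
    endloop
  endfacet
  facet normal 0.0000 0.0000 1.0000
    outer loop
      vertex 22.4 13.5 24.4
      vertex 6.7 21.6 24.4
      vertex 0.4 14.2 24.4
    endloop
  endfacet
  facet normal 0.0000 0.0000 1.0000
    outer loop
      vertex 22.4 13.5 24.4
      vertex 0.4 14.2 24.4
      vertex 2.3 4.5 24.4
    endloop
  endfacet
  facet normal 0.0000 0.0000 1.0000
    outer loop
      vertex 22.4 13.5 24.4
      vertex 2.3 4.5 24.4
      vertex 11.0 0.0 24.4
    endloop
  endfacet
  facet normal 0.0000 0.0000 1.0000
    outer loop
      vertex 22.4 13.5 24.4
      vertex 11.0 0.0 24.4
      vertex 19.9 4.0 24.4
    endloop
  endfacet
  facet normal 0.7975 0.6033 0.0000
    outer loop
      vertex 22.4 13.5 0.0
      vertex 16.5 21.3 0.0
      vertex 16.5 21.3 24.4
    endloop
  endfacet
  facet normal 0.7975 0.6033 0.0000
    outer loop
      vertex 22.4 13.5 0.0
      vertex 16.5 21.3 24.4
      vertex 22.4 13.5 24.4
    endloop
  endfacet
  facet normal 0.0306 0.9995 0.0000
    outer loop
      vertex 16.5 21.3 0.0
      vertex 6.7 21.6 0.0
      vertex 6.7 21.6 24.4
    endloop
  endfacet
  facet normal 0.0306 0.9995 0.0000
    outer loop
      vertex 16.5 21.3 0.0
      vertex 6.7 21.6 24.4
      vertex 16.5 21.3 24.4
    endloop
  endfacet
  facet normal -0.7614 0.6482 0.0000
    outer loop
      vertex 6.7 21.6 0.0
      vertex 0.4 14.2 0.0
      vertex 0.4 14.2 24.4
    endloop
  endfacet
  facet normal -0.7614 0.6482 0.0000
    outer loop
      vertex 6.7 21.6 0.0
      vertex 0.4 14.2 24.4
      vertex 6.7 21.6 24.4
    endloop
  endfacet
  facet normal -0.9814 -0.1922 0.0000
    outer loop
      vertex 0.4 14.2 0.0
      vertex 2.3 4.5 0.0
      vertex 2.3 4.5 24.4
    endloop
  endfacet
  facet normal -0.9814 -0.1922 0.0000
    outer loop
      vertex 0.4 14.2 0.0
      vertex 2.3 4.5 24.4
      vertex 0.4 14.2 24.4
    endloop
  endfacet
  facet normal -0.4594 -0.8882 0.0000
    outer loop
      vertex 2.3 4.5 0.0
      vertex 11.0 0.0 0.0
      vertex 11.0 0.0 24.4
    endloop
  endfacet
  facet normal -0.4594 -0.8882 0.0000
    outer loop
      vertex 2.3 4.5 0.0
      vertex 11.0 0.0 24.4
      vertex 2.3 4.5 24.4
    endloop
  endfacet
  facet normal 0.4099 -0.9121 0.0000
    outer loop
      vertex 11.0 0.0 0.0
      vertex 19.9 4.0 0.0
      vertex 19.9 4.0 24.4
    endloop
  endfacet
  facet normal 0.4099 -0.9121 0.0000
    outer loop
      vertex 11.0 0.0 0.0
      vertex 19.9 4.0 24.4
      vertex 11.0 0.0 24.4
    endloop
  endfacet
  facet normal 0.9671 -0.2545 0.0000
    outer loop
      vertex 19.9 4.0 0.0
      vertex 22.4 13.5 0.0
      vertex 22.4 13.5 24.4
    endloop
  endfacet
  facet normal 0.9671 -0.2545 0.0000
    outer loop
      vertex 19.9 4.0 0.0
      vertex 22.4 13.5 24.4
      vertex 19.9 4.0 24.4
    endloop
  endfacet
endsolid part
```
; perimeter-only toolpath
G21 ; units = mm
G90 ; absolute positioning
G28 ; home
; layer 1
G0 Z6.1
G0 X22.4 Y13.5
G1 X16.5 Y21.3
G1 X6.7 Y21.6
G1 X0.4 Y14.2
G1 X2.3 Y4.5
G1 X11.0 Y0.0
G1 X19.9 Y4.0
G1 X22.4 Y13.5
; layer 2
G0 Z12.2
G0 X22.4 Y13.5
G1 X16.5 Y21.3
G1 X6.7 Y21.6
G1 X0.4 Y14.2
G1 X2.3 Y4.5
G1 X11.0 Y0.0
G1 X19.9 Y4.0
G1 X22.4 Y13.5
; layer 3
G0 Z18.3
G0 X22.4 Y13.5
G1 X16.5 Y21.3
G1 X6.7 Y21.6
G1 X0.4 Y14.2
G1 X2.3 Y4.5
G1 X11.0 Y0.0
G1 X19.9 Y4.0
G1 X22.4 Y13.5
; layer 4
G0 Z24.4
G0 X22.4 Y13.5
G1 X16.5 Y21.3
G1 X6.7 Y21.6
G1 X0.4 Y14.2
G1 X2.3 Y4.5
G1 X11.0 Y0.0
G1 X19.9 Y4.0
G1 X22.4 Y13.5
M2 ; end

The solid is a regular 7-sided prism (a cylinder approximated with 7 flat sides), circumscribed radius ≈ 11.3 mm, height ≈ 24.4 mm. Slicing at Δz = 6.1 mm — 4 equal slices spanning the solid's height, so layer i sits at z = i·h/4 — gives 4 non-empty perimeters. Each is a 7-segment closed polygon; G0 lifts to the layer z and rapids to the start vertex, then G1 traces the edges.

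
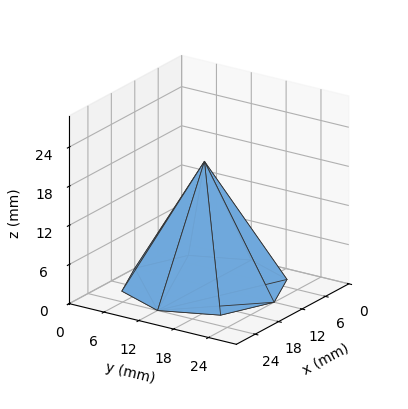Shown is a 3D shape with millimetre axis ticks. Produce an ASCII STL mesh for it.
Reading the render: the shape is a regular 8-sided pyramid, base circumscribed radius ≈ 12 mm, apex at z ≈ 19 mm (dimensions read to the nearest mm from the axis ticks). For the STL, each face is triangulated and given an outward normal.

solid part
  facet normal 0.0000 0.0000 -1.0000
    outer loop
      vertex 12.0 24.0 0.0
      vertex 20.5 20.5 0.0
      vertex 24.0 12.0 0.0
    endloop
  endfacet
  facet normal 0.0000 0.0000 -1.0000
    outer loop
      vertex 3.5 20.5 0.0
      vertex 12.0 24.0 0.0
      vertex 24.0 12.0 0.0
    endloop
  endfacet
  facet normal 0.0000 0.0000 -1.0000
    outer loop
      vertex 0.0 12.0 0.0
      vertex 3.5 20.5 0.0
      vertex 24.0 12.0 0.0
    endloop
  endfacet
  facet normal 0.0000 0.0000 -1.0000
    outer loop
      vertex 3.5 3.5 0.0
      vertex 0.0 12.0 0.0
      vertex 24.0 12.0 0.0
    endloop
  endfacet
  facet normal 0.0000 0.0000 -1.0000
    outer loop
      vertex 12.0 0.0 0.0
      vertex 3.5 3.5 0.0
      vertex 24.0 12.0 0.0
    endloop
  endfacet
  facet normal 0.0000 0.0000 -1.0000
    outer loop
      vertex 20.5 3.5 0.0
      vertex 12.0 0.0 0.0
      vertex 24.0 12.0 0.0
    endloop
  endfacet
  facet normal 0.7985 0.3288 0.5043
    outer loop
      vertex 24.0 12.0 0.0
      vertex 20.5 20.5 0.0
      vertex 12.0 12.0 19.0
    endloop
  endfacet
  facet normal 0.3288 0.7985 0.5043
    outer loop
      vertex 20.5 20.5 0.0
      vertex 12.0 24.0 0.0
      vertex 12.0 12.0 19.0
    endloop
  endfacet
  facet normal -0.3288 0.7985 0.5043
    outer loop
      vertex 12.0 24.0 0.0
      vertex 3.5 20.5 0.0
      vertex 12.0 12.0 19.0
    endloop
  endfacet
  facet normal -0.7985 0.3288 0.5043
    outer loop
      vertex 3.5 20.5 0.0
      vertex 0.0 12.0 0.0
      vertex 12.0 12.0 19.0
    endloop
  endfacet
  facet normal -0.7985 -0.3288 0.5043
    outer loop
      vertex 0.0 12.0 0.0
      vertex 3.5 3.5 0.0
      vertex 12.0 12.0 19.0
    endloop
  endfacet
  facet normal -0.3288 -0.7985 0.5043
    outer loop
      vertex 3.5 3.5 0.0
      vertex 12.0 0.0 0.0
      vertex 12.0 12.0 19.0
    endloop
  endfacet
  facet normal 0.3288 -0.7985 0.5043
    outer loop
      vertex 12.0 0.0 0.0
      vertex 20.5 3.5 0.0
      vertex 12.0 12.0 19.0
    endloop
  endfacet
  facet normal 0.7985 -0.3288 0.5043
    outer loop
      vertex 20.5 3.5 0.0
      vertex 24.0 12.0 0.0
      vertex 12.0 12.0 19.0
    endloop
  endfacet
endsolid part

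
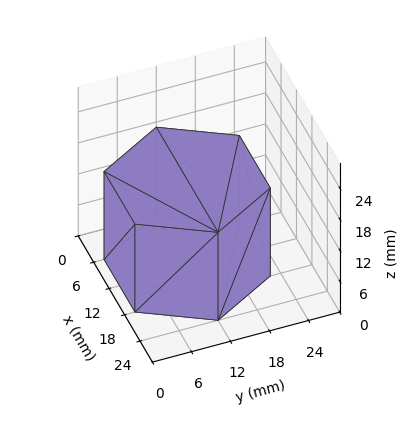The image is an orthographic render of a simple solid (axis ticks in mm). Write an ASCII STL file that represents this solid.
Reading the render: the shape is a regular 6-sided prism (a cylinder approximated with 6 flat sides), circumscribed radius ≈ 12 mm, height ≈ 17 mm (dimensions read to the nearest mm from the axis ticks). For the STL, each face is triangulated and given an outward normal.

solid part
  facet normal 0.0000 0.0000 -1.0000
    outer loop
      vertex 6.0 22.4 0.0
      vertex 18.0 22.4 0.0
      vertex 24.0 12.0 0.0
    endloop
  endfacet
  facet normal 0.0000 0.0000 -1.0000
    outer loop
      vertex 0.0 12.0 0.0
      vertex 6.0 22.4 0.0
      vertex 24.0 12.0 0.0
    endloop
  endfacet
  facet normal 0.0000 0.0000 -1.0000
    outer loop
      vertex 6.0 1.6 0.0
      vertex 0.0 12.0 0.0
      vertex 24.0 12.0 0.0
    endloop
  endfacet
  facet normal 0.0000 0.0000 -1.0000
    outer loop
      vertex 18.0 1.6 0.0
      vertex 6.0 1.6 0.0
      vertex 24.0 12.0 0.0
    endloop
  endfacet
  facet normal 0.0000 0.0000 1.0000
    outer loop
      vertex 24.0 12.0 17.0
      vertex 18.0 22.4 17.0
      vertex 6.0 22.4 17.0
    endloop
  endfacet
  facet normal 0.0000 0.0000 1.0000
    outer loop
      vertex 24.0 12.0 17.0
      vertex 6.0 22.4 17.0
      vertex 0.0 12.0 17.0
    endloop
  endfacet
  facet normal 0.0000 0.0000 1.0000
    outer loop
      vertex 24.0 12.0 17.0
      vertex 0.0 12.0 17.0
      vertex 6.0 1.6 17.0
    endloop
  endfacet
  facet normal 0.0000 0.0000 1.0000
    outer loop
      vertex 24.0 12.0 17.0
      vertex 6.0 1.6 17.0
      vertex 18.0 1.6 17.0
    endloop
  endfacet
  facet normal 0.8662 0.4997 0.0000
    outer loop
      vertex 24.0 12.0 0.0
      vertex 18.0 22.4 0.0
      vertex 18.0 22.4 17.0
    endloop
  endfacet
  facet normal 0.8662 0.4997 0.0000
    outer loop
      vertex 24.0 12.0 0.0
      vertex 18.0 22.4 17.0
      vertex 24.0 12.0 17.0
    endloop
  endfacet
  facet normal 0.0000 1.0000 0.0000
    outer loop
      vertex 18.0 22.4 0.0
      vertex 6.0 22.4 0.0
      vertex 6.0 22.4 17.0
    endloop
  endfacet
  facet normal 0.0000 1.0000 0.0000
    outer loop
      vertex 18.0 22.4 0.0
      vertex 6.0 22.4 17.0
      vertex 18.0 22.4 17.0
    endloop
  endfacet
  facet normal -0.8662 0.4997 0.0000
    outer loop
      vertex 6.0 22.4 0.0
      vertex 0.0 12.0 0.0
      vertex 0.0 12.0 17.0
    endloop
  endfacet
  facet normal -0.8662 0.4997 0.0000
    outer loop
      vertex 6.0 22.4 0.0
      vertex 0.0 12.0 17.0
      vertex 6.0 22.4 17.0
    endloop
  endfacet
  facet normal -0.8662 -0.4997 0.0000
    outer loop
      vertex 0.0 12.0 0.0
      vertex 6.0 1.6 0.0
      vertex 6.0 1.6 17.0
    endloop
  endfacet
  facet normal -0.8662 -0.4997 0.0000
    outer loop
      vertex 0.0 12.0 0.0
      vertex 6.0 1.6 17.0
      vertex 0.0 12.0 17.0
    endloop
  endfacet
  facet normal 0.0000 -1.0000 0.0000
    outer loop
      vertex 6.0 1.6 0.0
      vertex 18.0 1.6 0.0
      vertex 18.0 1.6 17.0
    endloop
  endfacet
  facet normal 0.0000 -1.0000 0.0000
    outer loop
      vertex 6.0 1.6 0.0
      vertex 18.0 1.6 17.0
      vertex 6.0 1.6 17.0
    endloop
  endfacet
  facet normal 0.8662 -0.4997 0.0000
    outer loop
      vertex 18.0 1.6 0.0
      vertex 24.0 12.0 0.0
      vertex 24.0 12.0 17.0
    endloop
  endfacet
  facet normal 0.8662 -0.4997 0.0000
    outer loop
      vertex 18.0 1.6 0.0
      vertex 24.0 12.0 17.0
      vertex 18.0 1.6 17.0
    endloop
  endfacet
endsolid part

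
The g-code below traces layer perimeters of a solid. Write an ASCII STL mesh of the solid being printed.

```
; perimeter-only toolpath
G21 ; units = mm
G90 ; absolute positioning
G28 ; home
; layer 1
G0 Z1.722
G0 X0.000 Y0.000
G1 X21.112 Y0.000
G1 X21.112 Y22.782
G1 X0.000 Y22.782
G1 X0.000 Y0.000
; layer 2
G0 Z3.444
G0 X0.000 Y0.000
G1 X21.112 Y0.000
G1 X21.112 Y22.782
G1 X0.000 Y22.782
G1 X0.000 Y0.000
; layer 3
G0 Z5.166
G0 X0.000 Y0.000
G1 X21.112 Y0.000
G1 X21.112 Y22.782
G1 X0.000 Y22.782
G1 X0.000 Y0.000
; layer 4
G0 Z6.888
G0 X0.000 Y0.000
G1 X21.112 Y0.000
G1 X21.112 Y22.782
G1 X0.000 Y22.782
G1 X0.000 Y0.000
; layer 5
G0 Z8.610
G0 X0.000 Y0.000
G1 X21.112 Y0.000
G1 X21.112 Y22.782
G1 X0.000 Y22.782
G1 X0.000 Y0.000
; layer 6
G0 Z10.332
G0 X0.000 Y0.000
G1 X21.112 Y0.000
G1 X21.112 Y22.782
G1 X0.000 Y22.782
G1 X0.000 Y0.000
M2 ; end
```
solid part
  facet normal 0.0000 0.0000 -1.0000
    outer loop
      vertex 21.112 22.782 0.000
      vertex 21.112 0.000 0.000
      vertex 0.000 0.000 0.000
    endloop
  endfacet
  facet normal 0.0000 0.0000 -1.0000
    outer loop
      vertex 0.000 22.782 0.000
      vertex 21.112 22.782 0.000
      vertex 0.000 0.000 0.000
    endloop
  endfacet
  facet normal 0.0000 0.0000 1.0000
    outer loop
      vertex 0.000 0.000 10.332
      vertex 21.112 0.000 10.332
      vertex 21.112 22.782 10.332
    endloop
  endfacet
  facet normal 0.0000 0.0000 1.0000
    outer loop
      vertex 0.000 0.000 10.332
      vertex 21.112 22.782 10.332
      vertex 0.000 22.782 10.332
    endloop
  endfacet
  facet normal 0.0000 -1.0000 0.0000
    outer loop
      vertex 0.000 0.000 0.000
      vertex 21.112 0.000 0.000
      vertex 21.112 0.000 10.332
    endloop
  endfacet
  facet normal 0.0000 -1.0000 0.0000
    outer loop
      vertex 0.000 0.000 0.000
      vertex 21.112 0.000 10.332
      vertex 0.000 0.000 10.332
    endloop
  endfacet
  facet normal 0.0000 1.0000 0.0000
    outer loop
      vertex 21.112 22.782 10.332
      vertex 21.112 22.782 0.000
      vertex 0.000 22.782 0.000
    endloop
  endfacet
  facet normal 0.0000 1.0000 0.0000
    outer loop
      vertex 0.000 22.782 10.332
      vertex 21.112 22.782 10.332
      vertex 0.000 22.782 0.000
    endloop
  endfacet
  facet normal -1.0000 0.0000 0.0000
    outer loop
      vertex 0.000 22.782 10.332
      vertex 0.000 22.782 0.000
      vertex 0.000 0.000 0.000
    endloop
  endfacet
  facet normal -1.0000 0.0000 0.0000
    outer loop
      vertex 0.000 0.000 10.332
      vertex 0.000 22.782 10.332
      vertex 0.000 0.000 0.000
    endloop
  endfacet
  facet normal 1.0000 0.0000 0.0000
    outer loop
      vertex 21.112 0.000 0.000
      vertex 21.112 22.782 0.000
      vertex 21.112 22.782 10.332
    endloop
  endfacet
  facet normal 1.0000 0.0000 0.0000
    outer loop
      vertex 21.112 0.000 0.000
      vertex 21.112 22.782 10.332
      vertex 21.112 0.000 10.332
    endloop
  endfacet
endsolid part

The G0 Z moves step by Δz≈1.722 mm. Every layer's G1 loop is the same polygon, so the solid is a straight extrusion of it from z=0 to z≈10.3. Closing with flat bottom and top caps and triangulating gives 12 facets — a rectangular box, roughly 21.1 × 22.8 mm footprint and 10.3 mm tall.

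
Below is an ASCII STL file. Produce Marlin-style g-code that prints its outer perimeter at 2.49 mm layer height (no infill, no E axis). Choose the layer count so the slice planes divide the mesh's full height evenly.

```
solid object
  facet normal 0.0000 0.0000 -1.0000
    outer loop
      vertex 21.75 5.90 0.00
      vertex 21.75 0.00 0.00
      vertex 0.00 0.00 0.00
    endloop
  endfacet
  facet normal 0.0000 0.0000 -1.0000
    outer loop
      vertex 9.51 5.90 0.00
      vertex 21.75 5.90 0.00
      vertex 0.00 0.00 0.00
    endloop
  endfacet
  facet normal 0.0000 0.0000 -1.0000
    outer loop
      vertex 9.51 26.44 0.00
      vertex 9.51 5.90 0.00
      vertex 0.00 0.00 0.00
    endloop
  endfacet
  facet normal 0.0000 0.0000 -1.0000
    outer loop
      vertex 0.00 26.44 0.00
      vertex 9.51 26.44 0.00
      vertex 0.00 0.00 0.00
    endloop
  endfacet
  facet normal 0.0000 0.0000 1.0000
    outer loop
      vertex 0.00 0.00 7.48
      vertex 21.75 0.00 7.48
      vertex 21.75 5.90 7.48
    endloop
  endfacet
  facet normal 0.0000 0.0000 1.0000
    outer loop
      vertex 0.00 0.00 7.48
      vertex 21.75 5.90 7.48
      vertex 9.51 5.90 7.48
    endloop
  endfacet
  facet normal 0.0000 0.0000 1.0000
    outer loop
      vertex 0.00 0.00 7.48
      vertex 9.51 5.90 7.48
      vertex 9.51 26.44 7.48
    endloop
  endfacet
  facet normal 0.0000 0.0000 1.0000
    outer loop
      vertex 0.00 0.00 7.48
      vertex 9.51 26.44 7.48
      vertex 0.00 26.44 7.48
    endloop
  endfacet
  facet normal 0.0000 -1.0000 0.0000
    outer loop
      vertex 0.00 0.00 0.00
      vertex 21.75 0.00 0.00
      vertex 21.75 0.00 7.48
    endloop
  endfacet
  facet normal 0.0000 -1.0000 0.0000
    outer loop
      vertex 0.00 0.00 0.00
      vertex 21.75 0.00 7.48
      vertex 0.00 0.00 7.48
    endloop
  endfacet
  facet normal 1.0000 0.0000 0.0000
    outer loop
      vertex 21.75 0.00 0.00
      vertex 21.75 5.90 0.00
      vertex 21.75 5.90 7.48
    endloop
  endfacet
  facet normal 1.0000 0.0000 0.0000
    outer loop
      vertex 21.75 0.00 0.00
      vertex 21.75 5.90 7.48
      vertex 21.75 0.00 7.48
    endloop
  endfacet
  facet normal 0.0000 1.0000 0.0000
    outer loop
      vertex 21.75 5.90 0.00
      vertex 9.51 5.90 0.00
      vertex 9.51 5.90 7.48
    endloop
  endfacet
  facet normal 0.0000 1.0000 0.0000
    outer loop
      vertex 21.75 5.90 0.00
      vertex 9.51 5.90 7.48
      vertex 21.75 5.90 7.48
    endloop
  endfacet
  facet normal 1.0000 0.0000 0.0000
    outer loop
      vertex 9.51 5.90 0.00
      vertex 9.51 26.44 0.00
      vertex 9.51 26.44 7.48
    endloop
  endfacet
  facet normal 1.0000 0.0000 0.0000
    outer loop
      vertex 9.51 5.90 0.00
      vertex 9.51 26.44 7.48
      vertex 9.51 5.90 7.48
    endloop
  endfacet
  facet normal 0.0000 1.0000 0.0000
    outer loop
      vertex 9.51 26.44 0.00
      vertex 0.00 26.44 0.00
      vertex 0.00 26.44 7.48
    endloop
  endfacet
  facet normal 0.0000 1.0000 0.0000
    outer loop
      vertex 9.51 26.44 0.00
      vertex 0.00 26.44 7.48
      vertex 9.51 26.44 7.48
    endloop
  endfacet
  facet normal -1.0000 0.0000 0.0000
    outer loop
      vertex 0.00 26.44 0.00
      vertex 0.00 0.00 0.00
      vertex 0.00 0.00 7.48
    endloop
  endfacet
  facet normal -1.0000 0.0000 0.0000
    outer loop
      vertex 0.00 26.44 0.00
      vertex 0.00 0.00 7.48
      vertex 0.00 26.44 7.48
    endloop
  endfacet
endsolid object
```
; perimeter-only toolpath
G21 ; units = mm
G90 ; absolute positioning
G28 ; home
; layer 1
G0 Z2.49
G0 X0.00 Y0.00
G1 X21.75 Y0.00
G1 X21.75 Y5.90
G1 X9.51 Y5.90
G1 X9.51 Y26.44
G1 X0.00 Y26.44
G1 X0.00 Y0.00
; layer 2
G0 Z4.99
G0 X0.00 Y0.00
G1 X21.75 Y0.00
G1 X21.75 Y5.90
G1 X9.51 Y5.90
G1 X9.51 Y26.44
G1 X0.00 Y26.44
G1 X0.00 Y0.00
; layer 3
G0 Z7.48
G0 X0.00 Y0.00
G1 X21.75 Y0.00
G1 X21.75 Y5.90
G1 X9.51 Y5.90
G1 X9.51 Y26.44
G1 X0.00 Y26.44
G1 X0.00 Y0.00
M2 ; end

The solid is an L-shaped prism: outer 21.8 × 26.4 mm, arm thicknesses ≈ 5.9 mm (horizontal) and 9.51 mm (vertical), extruded 7.48 mm in z. Slicing at Δz = 2.49 mm — 3 equal slices spanning the solid's height, so layer i sits at z = i·h/3 — gives 3 non-empty perimeters. Each is a 6-segment closed polygon; G0 lifts to the layer z and rapids to the start vertex, then G1 traces the edges.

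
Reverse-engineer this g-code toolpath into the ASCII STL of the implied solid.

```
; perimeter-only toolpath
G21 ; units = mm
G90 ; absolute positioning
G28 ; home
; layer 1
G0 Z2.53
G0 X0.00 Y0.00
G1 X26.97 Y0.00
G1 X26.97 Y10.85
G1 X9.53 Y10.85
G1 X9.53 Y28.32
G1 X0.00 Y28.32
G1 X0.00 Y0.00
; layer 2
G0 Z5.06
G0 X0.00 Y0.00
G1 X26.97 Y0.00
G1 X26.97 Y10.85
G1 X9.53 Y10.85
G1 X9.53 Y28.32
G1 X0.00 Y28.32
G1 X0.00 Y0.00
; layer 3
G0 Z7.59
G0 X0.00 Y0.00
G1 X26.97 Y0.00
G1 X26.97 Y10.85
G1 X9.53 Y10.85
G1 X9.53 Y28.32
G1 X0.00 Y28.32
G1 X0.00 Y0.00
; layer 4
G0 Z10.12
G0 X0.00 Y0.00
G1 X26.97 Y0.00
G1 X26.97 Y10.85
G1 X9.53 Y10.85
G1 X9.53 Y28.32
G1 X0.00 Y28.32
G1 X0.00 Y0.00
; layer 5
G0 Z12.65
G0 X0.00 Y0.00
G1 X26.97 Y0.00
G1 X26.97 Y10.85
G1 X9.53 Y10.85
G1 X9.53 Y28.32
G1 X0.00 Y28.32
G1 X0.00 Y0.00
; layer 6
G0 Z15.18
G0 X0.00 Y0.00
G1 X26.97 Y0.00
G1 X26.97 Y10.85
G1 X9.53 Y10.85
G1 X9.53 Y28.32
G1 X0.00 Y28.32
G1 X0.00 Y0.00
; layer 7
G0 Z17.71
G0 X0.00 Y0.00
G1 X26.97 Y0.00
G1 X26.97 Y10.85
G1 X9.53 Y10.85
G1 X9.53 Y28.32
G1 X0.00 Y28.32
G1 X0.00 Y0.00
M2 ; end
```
solid part
  facet normal 0.0000 0.0000 -1.0000
    outer loop
      vertex 26.97 10.85 0.00
      vertex 26.97 0.00 0.00
      vertex 0.00 0.00 0.00
    endloop
  endfacet
  facet normal 0.0000 0.0000 -1.0000
    outer loop
      vertex 9.53 10.85 0.00
      vertex 26.97 10.85 0.00
      vertex 0.00 0.00 0.00
    endloop
  endfacet
  facet normal 0.0000 0.0000 -1.0000
    outer loop
      vertex 9.53 28.32 0.00
      vertex 9.53 10.85 0.00
      vertex 0.00 0.00 0.00
    endloop
  endfacet
  facet normal 0.0000 0.0000 -1.0000
    outer loop
      vertex 0.00 28.32 0.00
      vertex 9.53 28.32 0.00
      vertex 0.00 0.00 0.00
    endloop
  endfacet
  facet normal 0.0000 0.0000 1.0000
    outer loop
      vertex 0.00 0.00 17.71
      vertex 26.97 0.00 17.71
      vertex 26.97 10.85 17.71
    endloop
  endfacet
  facet normal 0.0000 0.0000 1.0000
    outer loop
      vertex 0.00 0.00 17.71
      vertex 26.97 10.85 17.71
      vertex 9.53 10.85 17.71
    endloop
  endfacet
  facet normal 0.0000 0.0000 1.0000
    outer loop
      vertex 0.00 0.00 17.71
      vertex 9.53 10.85 17.71
      vertex 9.53 28.32 17.71
    endloop
  endfacet
  facet normal 0.0000 0.0000 1.0000
    outer loop
      vertex 0.00 0.00 17.71
      vertex 9.53 28.32 17.71
      vertex 0.00 28.32 17.71
    endloop
  endfacet
  facet normal 0.0000 -1.0000 0.0000
    outer loop
      vertex 0.00 0.00 0.00
      vertex 26.97 0.00 0.00
      vertex 26.97 0.00 17.71
    endloop
  endfacet
  facet normal 0.0000 -1.0000 0.0000
    outer loop
      vertex 0.00 0.00 0.00
      vertex 26.97 0.00 17.71
      vertex 0.00 0.00 17.71
    endloop
  endfacet
  facet normal 1.0000 0.0000 0.0000
    outer loop
      vertex 26.97 0.00 0.00
      vertex 26.97 10.85 0.00
      vertex 26.97 10.85 17.71
    endloop
  endfacet
  facet normal 1.0000 0.0000 0.0000
    outer loop
      vertex 26.97 0.00 0.00
      vertex 26.97 10.85 17.71
      vertex 26.97 0.00 17.71
    endloop
  endfacet
  facet normal 0.0000 1.0000 0.0000
    outer loop
      vertex 26.97 10.85 0.00
      vertex 9.53 10.85 0.00
      vertex 9.53 10.85 17.71
    endloop
  endfacet
  facet normal 0.0000 1.0000 0.0000
    outer loop
      vertex 26.97 10.85 0.00
      vertex 9.53 10.85 17.71
      vertex 26.97 10.85 17.71
    endloop
  endfacet
  facet normal 1.0000 0.0000 0.0000
    outer loop
      vertex 9.53 10.85 0.00
      vertex 9.53 28.32 0.00
      vertex 9.53 28.32 17.71
    endloop
  endfacet
  facet normal 1.0000 0.0000 0.0000
    outer loop
      vertex 9.53 10.85 0.00
      vertex 9.53 28.32 17.71
      vertex 9.53 10.85 17.71
    endloop
  endfacet
  facet normal 0.0000 1.0000 0.0000
    outer loop
      vertex 9.53 28.32 0.00
      vertex 0.00 28.32 0.00
      vertex 0.00 28.32 17.71
    endloop
  endfacet
  facet normal 0.0000 1.0000 0.0000
    outer loop
      vertex 9.53 28.32 0.00
      vertex 0.00 28.32 17.71
      vertex 9.53 28.32 17.71
    endloop
  endfacet
  facet normal -1.0000 0.0000 0.0000
    outer loop
      vertex 0.00 28.32 0.00
      vertex 0.00 0.00 0.00
      vertex 0.00 0.00 17.71
    endloop
  endfacet
  facet normal -1.0000 0.0000 0.0000
    outer loop
      vertex 0.00 28.32 0.00
      vertex 0.00 0.00 17.71
      vertex 0.00 28.32 17.71
    endloop
  endfacet
endsolid part

The G0 Z moves step by Δz≈2.53 mm. Every layer's G1 loop is the same polygon, so the solid is a straight extrusion of it from z=0 to z≈17.7. Closing with flat bottom and top caps and triangulating gives 20 facets — an L-shaped prism: outer 27 × 28.3 mm, arm thicknesses ≈ 10.8 mm (horizontal) and 9.53 mm (vertical), extruded 17.7 mm in z.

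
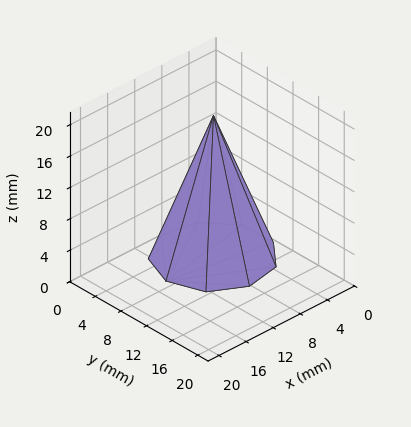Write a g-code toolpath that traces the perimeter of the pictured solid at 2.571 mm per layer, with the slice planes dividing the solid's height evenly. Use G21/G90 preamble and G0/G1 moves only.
Reading the render: the shape is a regular 9-sided pyramid, base circumscribed radius ≈ 7 mm, apex at z ≈ 18 mm (dimensions read to the nearest mm from the axis ticks). For the g-code, the solid's height is divided into equal slices at the stated Δz and each level perimeter traced with G1 moves after a G0 lift.

; perimeter-only toolpath
G21 ; units = mm
G90 ; absolute positioning
G28 ; home
; layer 1
G0 Z2.571
G0 X13.000 Y7.000
G1 X11.596 Y10.857
G1 X8.042 Y12.909
G1 X4.000 Y12.196
G1 X1.362 Y9.052
G1 X1.362 Y4.948
G1 X4.000 Y1.804
G1 X8.042 Y1.091
G1 X11.596 Y3.143
G1 X13.000 Y7.000
; layer 2
G0 Z5.143
G0 X12.000 Y7.000
G1 X10.830 Y10.214
G1 X7.869 Y11.924
G1 X4.500 Y11.330
G1 X2.301 Y8.710
G1 X2.301 Y5.290
G1 X4.500 Y2.670
G1 X7.869 Y2.076
G1 X10.830 Y3.786
G1 X12.000 Y7.000
; layer 3
G0 Z7.714
G0 X11.000 Y7.000
G1 X10.064 Y9.571
G1 X7.695 Y10.939
G1 X5.000 Y10.464
G1 X3.241 Y8.368
G1 X3.241 Y5.632
G1 X5.000 Y3.536
G1 X7.695 Y3.061
G1 X10.064 Y4.429
G1 X11.000 Y7.000
; layer 4
G0 Z10.286
G0 X10.000 Y7.000
G1 X9.298 Y8.929
G1 X7.521 Y9.955
G1 X5.500 Y9.598
G1 X4.181 Y8.026
G1 X4.181 Y5.974
G1 X5.500 Y4.402
G1 X7.521 Y4.045
G1 X9.298 Y5.071
G1 X10.000 Y7.000
; layer 5
G0 Z12.857
G0 X9.000 Y7.000
G1 X8.532 Y8.286
G1 X7.347 Y8.970
G1 X6.000 Y8.732
G1 X5.121 Y7.684
G1 X5.121 Y6.316
G1 X6.000 Y5.268
G1 X7.347 Y5.030
G1 X8.532 Y5.714
G1 X9.000 Y7.000
; layer 6
G0 Z15.429
G0 X8.000 Y7.000
G1 X7.766 Y7.643
G1 X7.174 Y7.985
G1 X6.500 Y7.866
G1 X6.060 Y7.342
G1 X6.060 Y6.658
G1 X6.500 Y6.134
G1 X7.174 Y6.015
G1 X7.766 Y6.357
G1 X8.000 Y7.000
M2 ; end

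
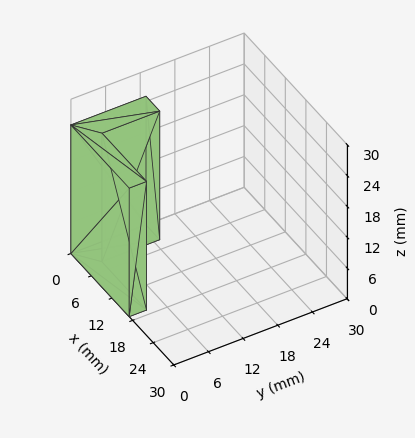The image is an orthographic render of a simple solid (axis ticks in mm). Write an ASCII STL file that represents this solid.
Reading the render: the shape is an L-shaped prism: outer 17 × 13 mm, arm thicknesses ≈ 3 mm (horizontal) and 4 mm (vertical), extruded 25 mm in z (dimensions read to the nearest mm from the axis ticks). For the STL, each face is triangulated and given an outward normal.

solid part
  facet normal 0.0000 0.0000 -1.0000
    outer loop
      vertex 17.000 3.000 0.000
      vertex 17.000 0.000 0.000
      vertex 0.000 0.000 0.000
    endloop
  endfacet
  facet normal 0.0000 0.0000 -1.0000
    outer loop
      vertex 4.000 3.000 0.000
      vertex 17.000 3.000 0.000
      vertex 0.000 0.000 0.000
    endloop
  endfacet
  facet normal 0.0000 0.0000 -1.0000
    outer loop
      vertex 4.000 13.000 0.000
      vertex 4.000 3.000 0.000
      vertex 0.000 0.000 0.000
    endloop
  endfacet
  facet normal 0.0000 0.0000 -1.0000
    outer loop
      vertex 0.000 13.000 0.000
      vertex 4.000 13.000 0.000
      vertex 0.000 0.000 0.000
    endloop
  endfacet
  facet normal 0.0000 0.0000 1.0000
    outer loop
      vertex 0.000 0.000 25.000
      vertex 17.000 0.000 25.000
      vertex 17.000 3.000 25.000
    endloop
  endfacet
  facet normal 0.0000 0.0000 1.0000
    outer loop
      vertex 0.000 0.000 25.000
      vertex 17.000 3.000 25.000
      vertex 4.000 3.000 25.000
    endloop
  endfacet
  facet normal 0.0000 0.0000 1.0000
    outer loop
      vertex 0.000 0.000 25.000
      vertex 4.000 3.000 25.000
      vertex 4.000 13.000 25.000
    endloop
  endfacet
  facet normal 0.0000 0.0000 1.0000
    outer loop
      vertex 0.000 0.000 25.000
      vertex 4.000 13.000 25.000
      vertex 0.000 13.000 25.000
    endloop
  endfacet
  facet normal 0.0000 -1.0000 0.0000
    outer loop
      vertex 0.000 0.000 0.000
      vertex 17.000 0.000 0.000
      vertex 17.000 0.000 25.000
    endloop
  endfacet
  facet normal 0.0000 -1.0000 0.0000
    outer loop
      vertex 0.000 0.000 0.000
      vertex 17.000 0.000 25.000
      vertex 0.000 0.000 25.000
    endloop
  endfacet
  facet normal 1.0000 0.0000 0.0000
    outer loop
      vertex 17.000 0.000 0.000
      vertex 17.000 3.000 0.000
      vertex 17.000 3.000 25.000
    endloop
  endfacet
  facet normal 1.0000 0.0000 0.0000
    outer loop
      vertex 17.000 0.000 0.000
      vertex 17.000 3.000 25.000
      vertex 17.000 0.000 25.000
    endloop
  endfacet
  facet normal 0.0000 1.0000 0.0000
    outer loop
      vertex 17.000 3.000 0.000
      vertex 4.000 3.000 0.000
      vertex 4.000 3.000 25.000
    endloop
  endfacet
  facet normal 0.0000 1.0000 0.0000
    outer loop
      vertex 17.000 3.000 0.000
      vertex 4.000 3.000 25.000
      vertex 17.000 3.000 25.000
    endloop
  endfacet
  facet normal 1.0000 0.0000 0.0000
    outer loop
      vertex 4.000 3.000 0.000
      vertex 4.000 13.000 0.000
      vertex 4.000 13.000 25.000
    endloop
  endfacet
  facet normal 1.0000 0.0000 0.0000
    outer loop
      vertex 4.000 3.000 0.000
      vertex 4.000 13.000 25.000
      vertex 4.000 3.000 25.000
    endloop
  endfacet
  facet normal 0.0000 1.0000 0.0000
    outer loop
      vertex 4.000 13.000 0.000
      vertex 0.000 13.000 0.000
      vertex 0.000 13.000 25.000
    endloop
  endfacet
  facet normal 0.0000 1.0000 0.0000
    outer loop
      vertex 4.000 13.000 0.000
      vertex 0.000 13.000 25.000
      vertex 4.000 13.000 25.000
    endloop
  endfacet
  facet normal -1.0000 0.0000 0.0000
    outer loop
      vertex 0.000 13.000 0.000
      vertex 0.000 0.000 0.000
      vertex 0.000 0.000 25.000
    endloop
  endfacet
  facet normal -1.0000 0.0000 0.0000
    outer loop
      vertex 0.000 13.000 0.000
      vertex 0.000 0.000 25.000
      vertex 0.000 13.000 25.000
    endloop
  endfacet
endsolid part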